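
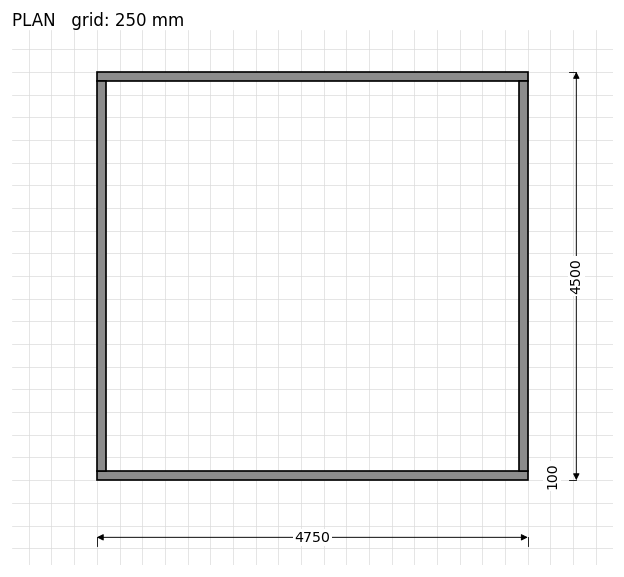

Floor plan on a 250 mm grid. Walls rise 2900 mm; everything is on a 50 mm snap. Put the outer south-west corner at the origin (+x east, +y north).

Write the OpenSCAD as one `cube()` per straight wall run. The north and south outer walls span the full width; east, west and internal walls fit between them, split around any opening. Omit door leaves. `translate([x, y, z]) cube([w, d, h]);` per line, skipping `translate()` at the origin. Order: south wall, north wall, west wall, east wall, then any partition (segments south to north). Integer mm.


cube([4750, 100, 2900]);
translate([0, 4400, 0]) cube([4750, 100, 2900]);
translate([0, 100, 0]) cube([100, 4300, 2900]);
translate([4650, 100, 0]) cube([100, 4300, 2900]);


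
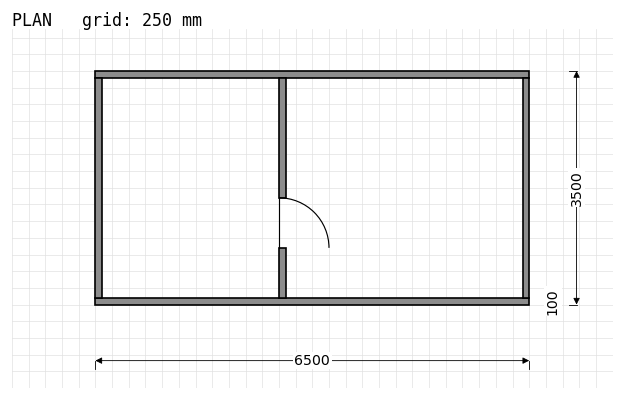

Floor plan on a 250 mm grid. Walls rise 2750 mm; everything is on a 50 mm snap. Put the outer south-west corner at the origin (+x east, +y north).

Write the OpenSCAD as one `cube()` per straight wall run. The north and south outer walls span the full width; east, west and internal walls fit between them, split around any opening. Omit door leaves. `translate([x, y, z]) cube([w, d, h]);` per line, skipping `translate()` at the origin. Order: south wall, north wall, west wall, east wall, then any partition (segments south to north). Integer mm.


cube([6500, 100, 2750]);
translate([0, 3400, 0]) cube([6500, 100, 2750]);
translate([0, 100, 0]) cube([100, 3300, 2750]);
translate([6400, 100, 0]) cube([100, 3300, 2750]);
translate([2750, 100, 0]) cube([100, 750, 2750]);
translate([2750, 1600, 0]) cube([100, 1800, 2750]);


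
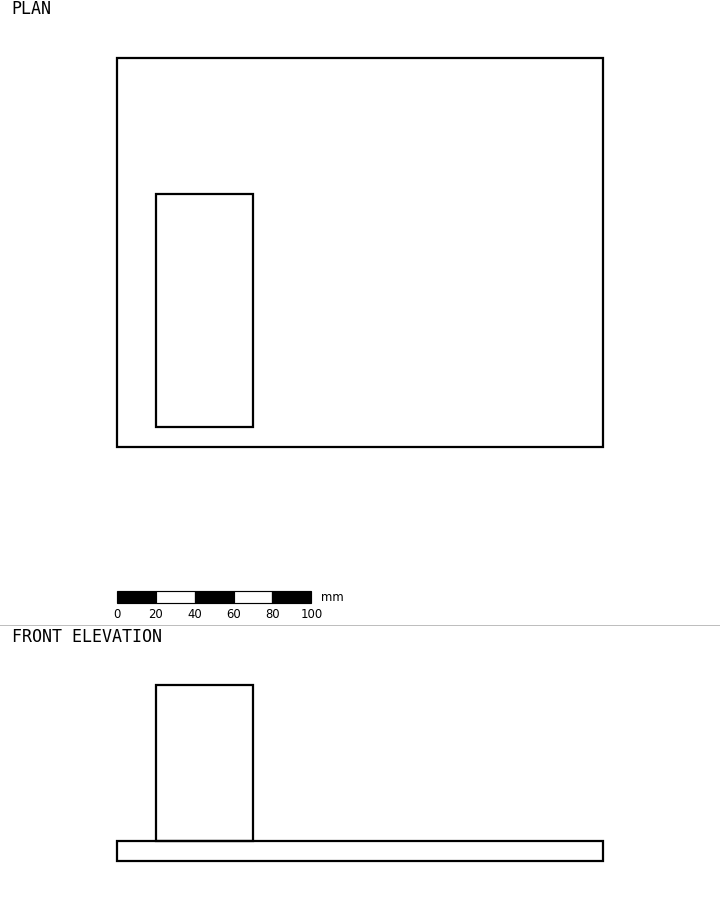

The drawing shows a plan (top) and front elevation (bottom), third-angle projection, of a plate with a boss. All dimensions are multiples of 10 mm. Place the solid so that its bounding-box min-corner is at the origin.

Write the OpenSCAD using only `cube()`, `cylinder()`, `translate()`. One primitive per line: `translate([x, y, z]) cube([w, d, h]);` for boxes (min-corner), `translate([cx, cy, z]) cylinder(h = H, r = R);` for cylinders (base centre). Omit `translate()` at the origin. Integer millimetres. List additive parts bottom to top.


cube([250, 200, 10]);
translate([20, 10, 10]) cube([50, 120, 80]);


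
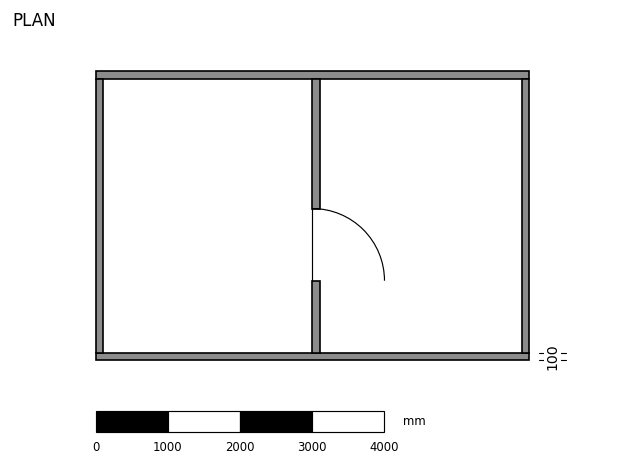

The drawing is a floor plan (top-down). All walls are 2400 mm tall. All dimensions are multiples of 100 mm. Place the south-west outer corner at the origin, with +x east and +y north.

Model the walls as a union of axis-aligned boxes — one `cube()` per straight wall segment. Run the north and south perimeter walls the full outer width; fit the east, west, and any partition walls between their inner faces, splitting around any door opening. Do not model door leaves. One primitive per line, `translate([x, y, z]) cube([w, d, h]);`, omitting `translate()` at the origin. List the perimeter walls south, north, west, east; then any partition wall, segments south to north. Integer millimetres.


cube([6000, 100, 2400]);
translate([0, 3900, 0]) cube([6000, 100, 2400]);
translate([0, 100, 0]) cube([100, 3800, 2400]);
translate([5900, 100, 0]) cube([100, 3800, 2400]);
translate([3000, 100, 0]) cube([100, 1000, 2400]);
translate([3000, 2100, 0]) cube([100, 1800, 2400]);


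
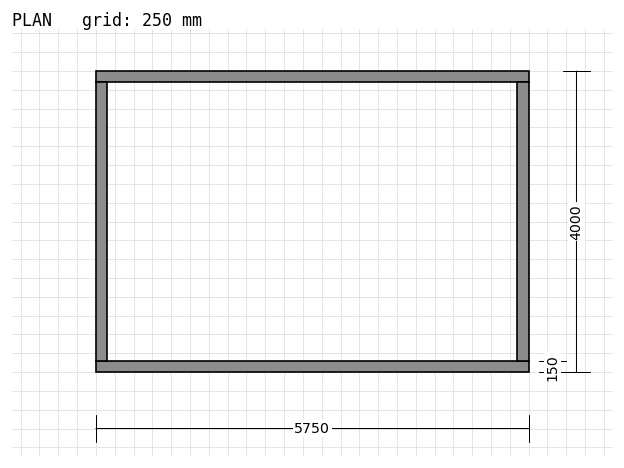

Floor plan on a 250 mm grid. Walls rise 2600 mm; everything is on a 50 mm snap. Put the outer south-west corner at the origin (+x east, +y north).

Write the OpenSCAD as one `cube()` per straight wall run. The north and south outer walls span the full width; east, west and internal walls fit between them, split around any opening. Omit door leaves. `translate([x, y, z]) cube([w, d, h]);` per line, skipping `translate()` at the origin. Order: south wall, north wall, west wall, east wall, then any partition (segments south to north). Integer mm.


cube([5750, 150, 2600]);
translate([0, 3850, 0]) cube([5750, 150, 2600]);
translate([0, 150, 0]) cube([150, 3700, 2600]);
translate([5600, 150, 0]) cube([150, 3700, 2600]);


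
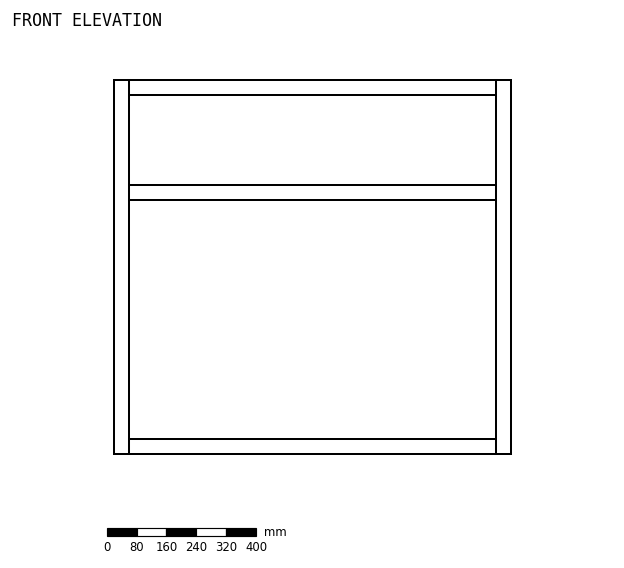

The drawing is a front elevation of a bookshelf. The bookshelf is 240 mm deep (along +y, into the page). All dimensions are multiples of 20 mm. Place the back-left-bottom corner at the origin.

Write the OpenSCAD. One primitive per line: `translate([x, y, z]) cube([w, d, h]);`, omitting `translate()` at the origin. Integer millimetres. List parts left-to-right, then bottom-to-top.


cube([40, 240, 1000]);
translate([40, 0, 0]) cube([980, 240, 40]);
translate([40, 0, 680]) cube([980, 240, 40]);
translate([40, 0, 960]) cube([980, 240, 40]);
translate([1020, 0, 0]) cube([40, 240, 1000]);


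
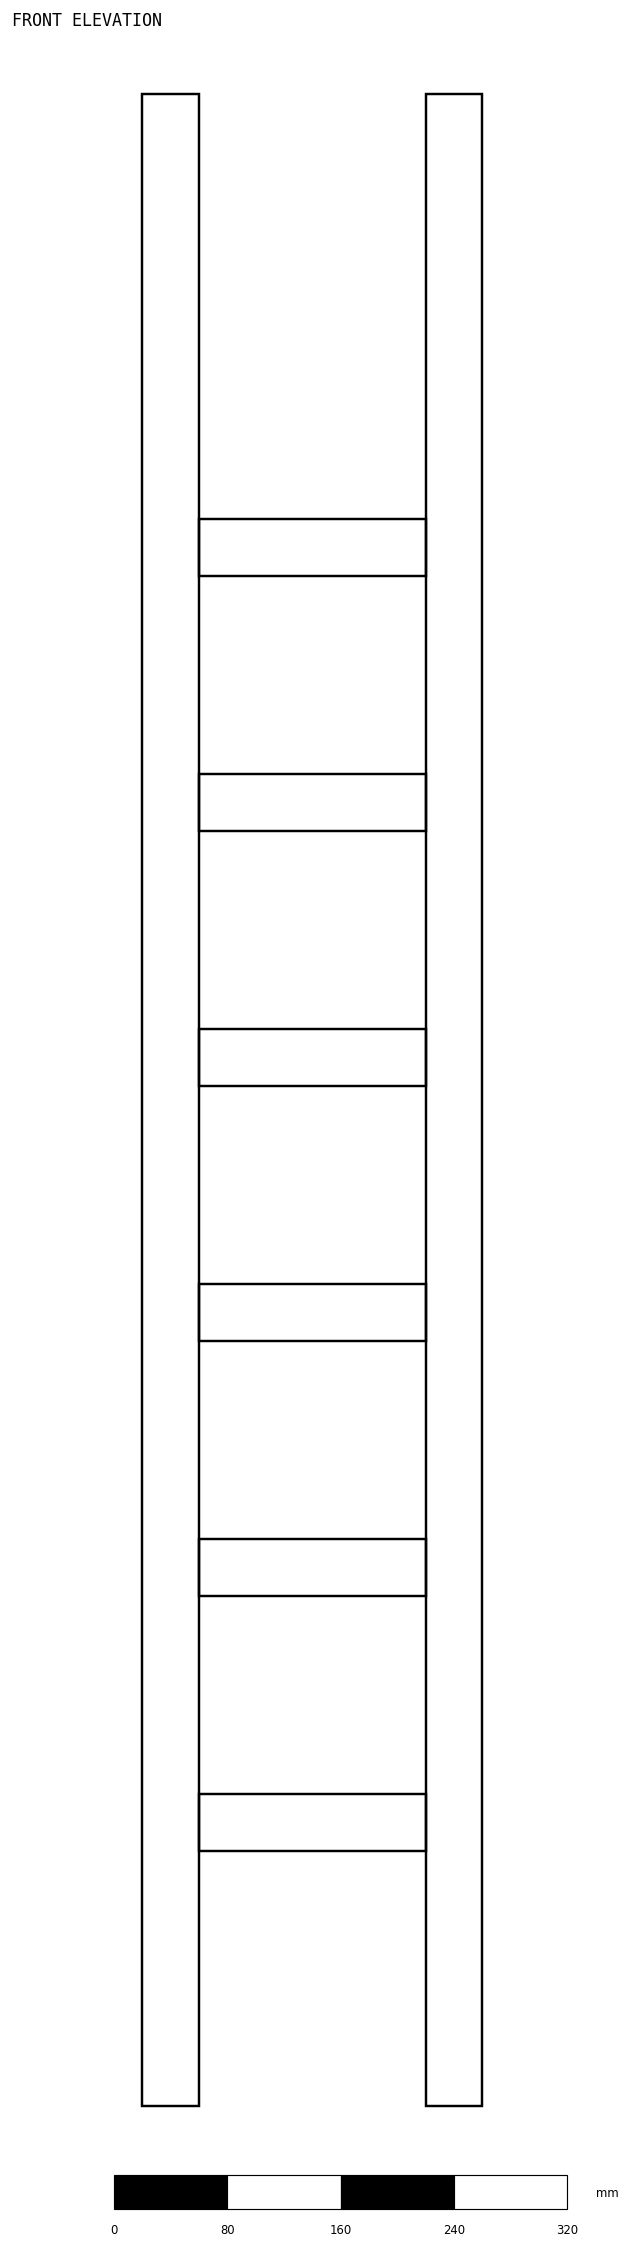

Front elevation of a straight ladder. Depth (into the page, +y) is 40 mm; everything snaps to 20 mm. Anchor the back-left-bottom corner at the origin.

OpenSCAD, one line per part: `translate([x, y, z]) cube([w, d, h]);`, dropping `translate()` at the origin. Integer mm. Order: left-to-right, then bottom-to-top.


cube([40, 40, 1420]);
translate([40, 0, 180]) cube([160, 40, 40]);
translate([40, 0, 360]) cube([160, 40, 40]);
translate([40, 0, 540]) cube([160, 40, 40]);
translate([40, 0, 720]) cube([160, 40, 40]);
translate([40, 0, 900]) cube([160, 40, 40]);
translate([40, 0, 1080]) cube([160, 40, 40]);
translate([200, 0, 0]) cube([40, 40, 1420]);


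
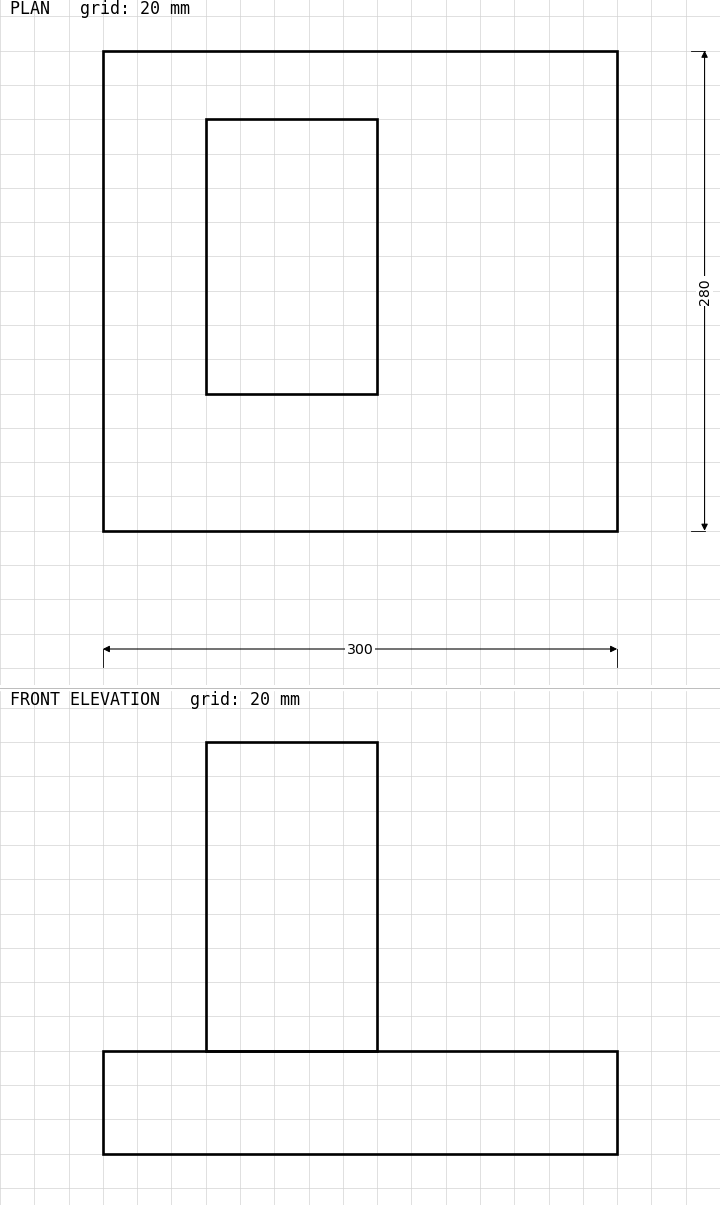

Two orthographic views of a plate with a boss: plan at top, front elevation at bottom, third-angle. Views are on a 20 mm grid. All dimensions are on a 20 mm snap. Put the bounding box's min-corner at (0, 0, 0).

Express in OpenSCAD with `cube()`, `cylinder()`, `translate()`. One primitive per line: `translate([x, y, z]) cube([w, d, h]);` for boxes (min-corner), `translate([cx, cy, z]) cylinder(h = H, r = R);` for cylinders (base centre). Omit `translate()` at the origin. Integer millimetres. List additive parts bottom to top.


cube([300, 280, 60]);
translate([60, 80, 60]) cube([100, 160, 180]);


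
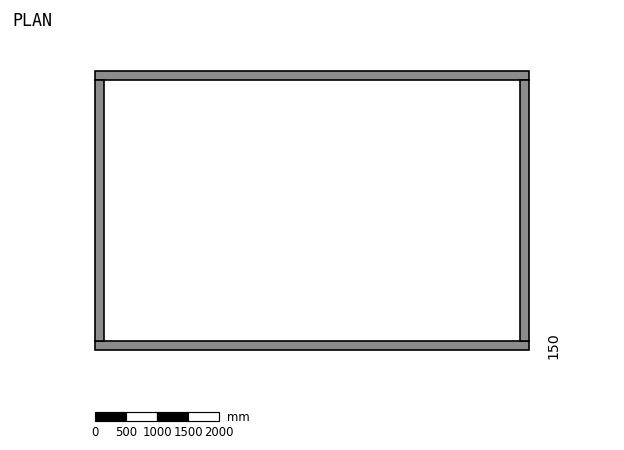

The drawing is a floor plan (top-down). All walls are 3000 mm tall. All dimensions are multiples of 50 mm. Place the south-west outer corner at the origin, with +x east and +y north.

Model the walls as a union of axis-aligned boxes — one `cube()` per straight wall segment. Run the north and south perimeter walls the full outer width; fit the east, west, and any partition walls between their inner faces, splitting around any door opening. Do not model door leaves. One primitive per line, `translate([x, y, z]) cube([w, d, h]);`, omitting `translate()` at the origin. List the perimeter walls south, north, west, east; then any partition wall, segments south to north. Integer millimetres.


cube([7000, 150, 3000]);
translate([0, 4350, 0]) cube([7000, 150, 3000]);
translate([0, 150, 0]) cube([150, 4200, 3000]);
translate([6850, 150, 0]) cube([150, 4200, 3000]);


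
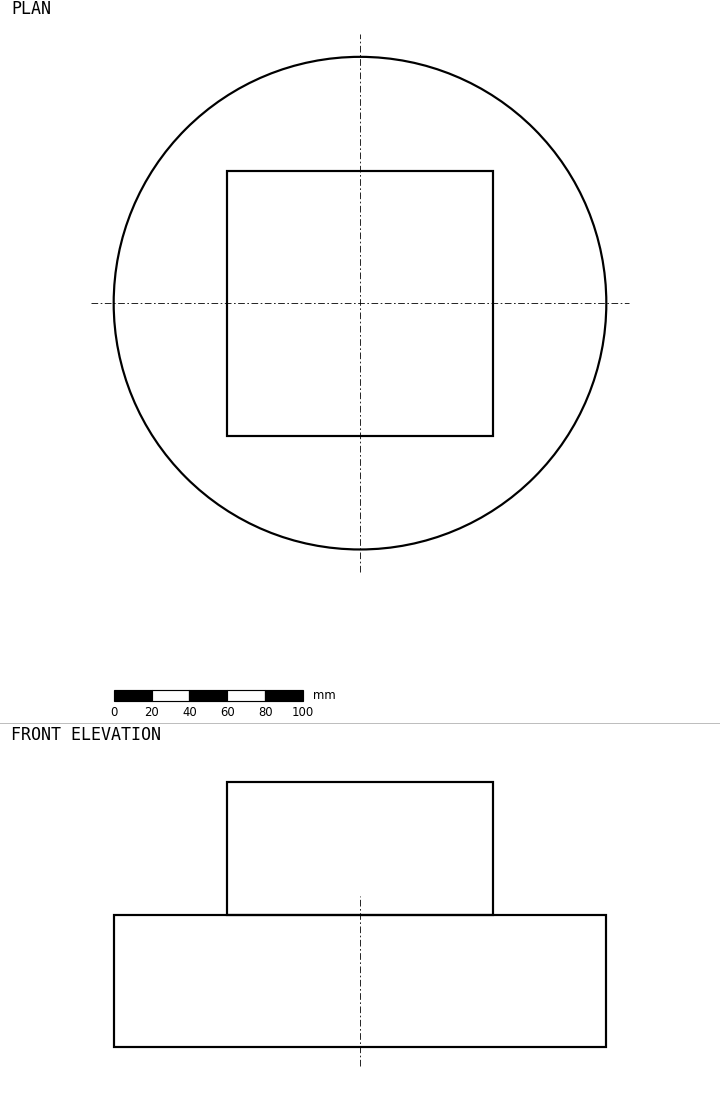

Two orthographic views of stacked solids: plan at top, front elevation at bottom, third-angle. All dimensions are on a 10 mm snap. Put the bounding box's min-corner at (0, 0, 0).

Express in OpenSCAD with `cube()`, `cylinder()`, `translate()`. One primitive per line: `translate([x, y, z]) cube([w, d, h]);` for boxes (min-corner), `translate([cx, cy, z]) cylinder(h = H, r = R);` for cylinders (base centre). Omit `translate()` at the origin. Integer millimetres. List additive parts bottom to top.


translate([130, 130, 0]) cylinder(h = 70, r = 130);
translate([60, 60, 70]) cube([140, 140, 70]);


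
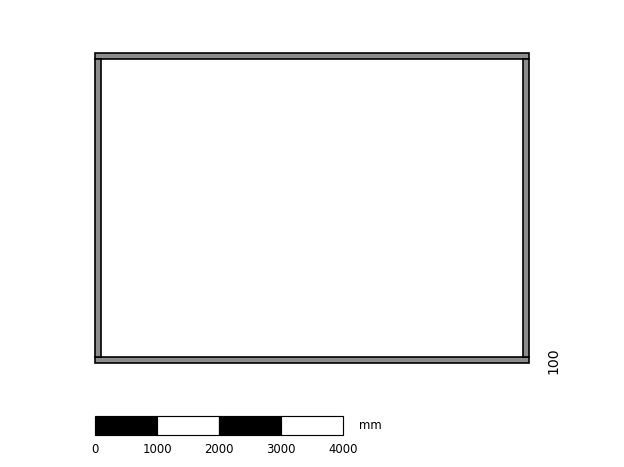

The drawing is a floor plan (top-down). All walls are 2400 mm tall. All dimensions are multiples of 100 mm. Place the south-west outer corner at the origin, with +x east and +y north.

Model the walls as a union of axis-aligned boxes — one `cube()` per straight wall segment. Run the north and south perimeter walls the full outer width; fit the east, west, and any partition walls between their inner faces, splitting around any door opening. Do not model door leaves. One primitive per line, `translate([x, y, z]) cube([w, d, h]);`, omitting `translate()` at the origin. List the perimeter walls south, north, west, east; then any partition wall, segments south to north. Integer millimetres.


cube([7000, 100, 2400]);
translate([0, 4900, 0]) cube([7000, 100, 2400]);
translate([0, 100, 0]) cube([100, 4800, 2400]);
translate([6900, 100, 0]) cube([100, 4800, 2400]);


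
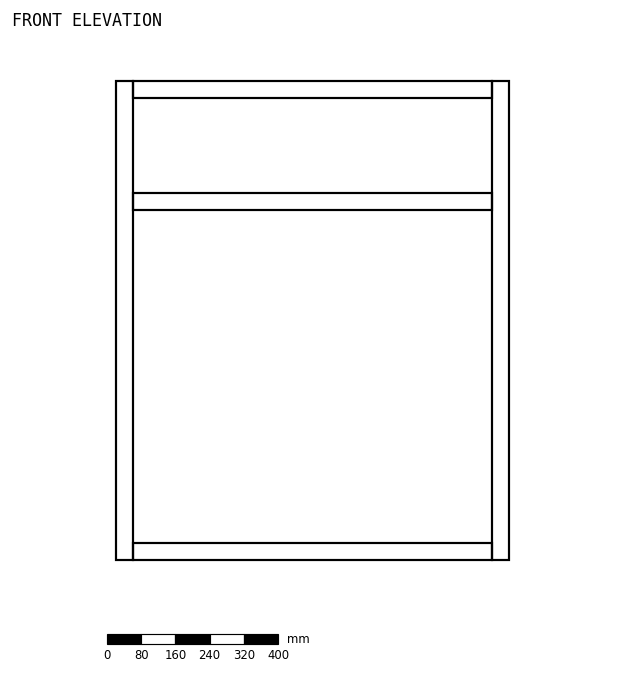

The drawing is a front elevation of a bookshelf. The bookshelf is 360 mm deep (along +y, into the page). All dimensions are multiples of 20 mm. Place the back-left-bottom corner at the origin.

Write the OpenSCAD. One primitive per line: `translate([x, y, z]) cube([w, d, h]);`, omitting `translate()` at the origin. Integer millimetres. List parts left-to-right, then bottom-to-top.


cube([40, 360, 1120]);
translate([40, 0, 0]) cube([840, 360, 40]);
translate([40, 0, 820]) cube([840, 360, 40]);
translate([40, 0, 1080]) cube([840, 360, 40]);
translate([880, 0, 0]) cube([40, 360, 1120]);


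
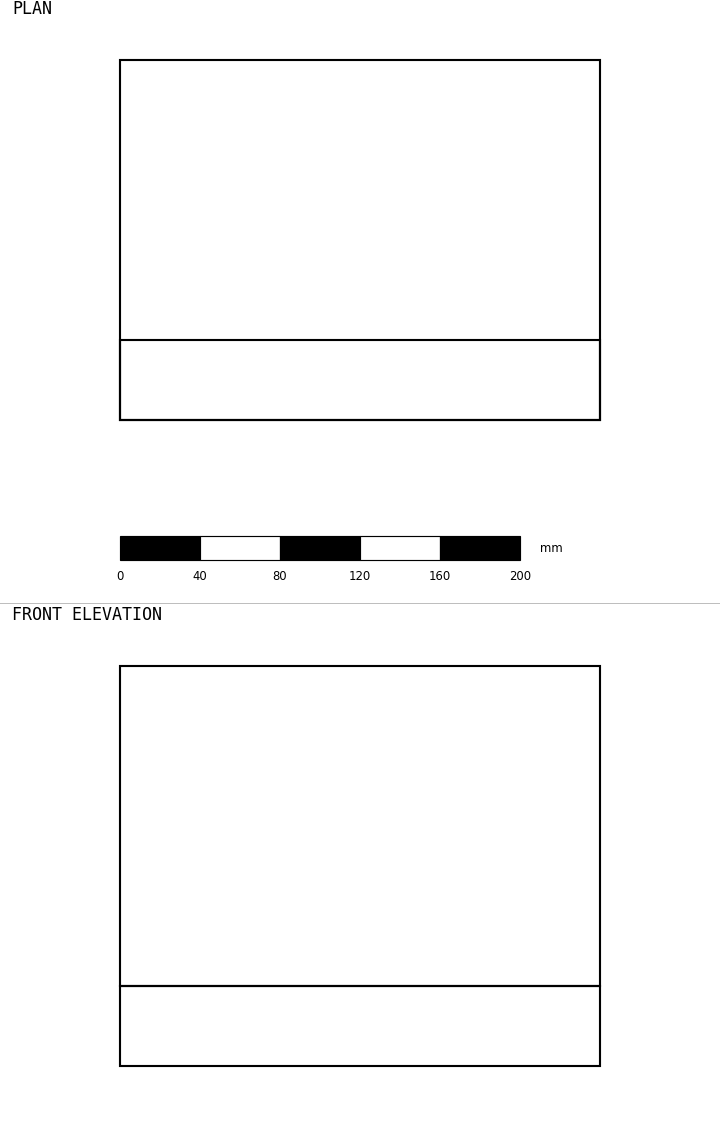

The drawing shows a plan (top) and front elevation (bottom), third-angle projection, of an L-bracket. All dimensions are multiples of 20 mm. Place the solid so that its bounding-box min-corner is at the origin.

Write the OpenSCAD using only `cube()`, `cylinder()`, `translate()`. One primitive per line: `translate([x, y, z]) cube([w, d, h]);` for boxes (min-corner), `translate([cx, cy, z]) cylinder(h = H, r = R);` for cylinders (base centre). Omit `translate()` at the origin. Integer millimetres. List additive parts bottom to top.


cube([240, 180, 40]);
translate([0, 0, 40]) cube([240, 40, 160]);


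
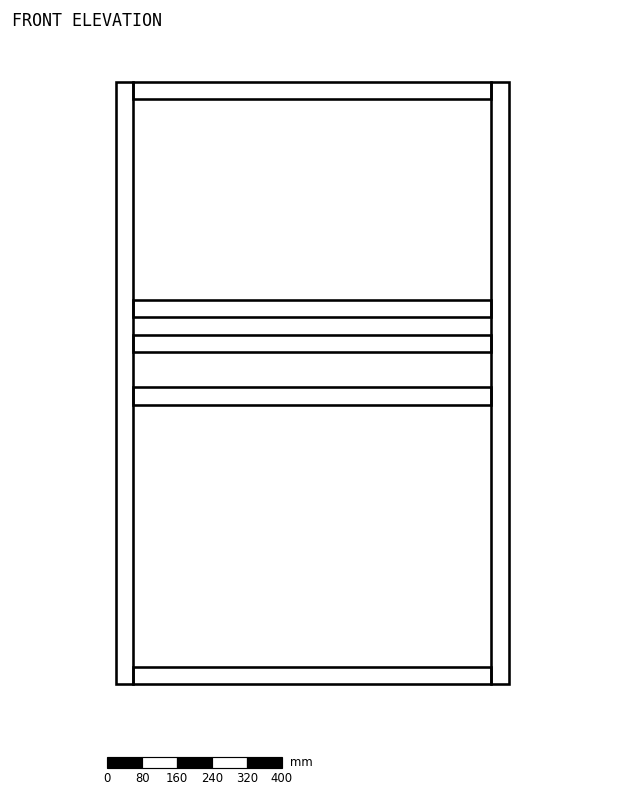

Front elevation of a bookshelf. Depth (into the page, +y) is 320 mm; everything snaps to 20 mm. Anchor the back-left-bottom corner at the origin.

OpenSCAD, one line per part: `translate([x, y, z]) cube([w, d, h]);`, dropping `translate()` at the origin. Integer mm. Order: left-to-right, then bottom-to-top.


cube([40, 320, 1380]);
translate([40, 0, 0]) cube([820, 320, 40]);
translate([40, 0, 640]) cube([820, 320, 40]);
translate([40, 0, 760]) cube([820, 320, 40]);
translate([40, 0, 840]) cube([820, 320, 40]);
translate([40, 0, 1340]) cube([820, 320, 40]);
translate([860, 0, 0]) cube([40, 320, 1380]);


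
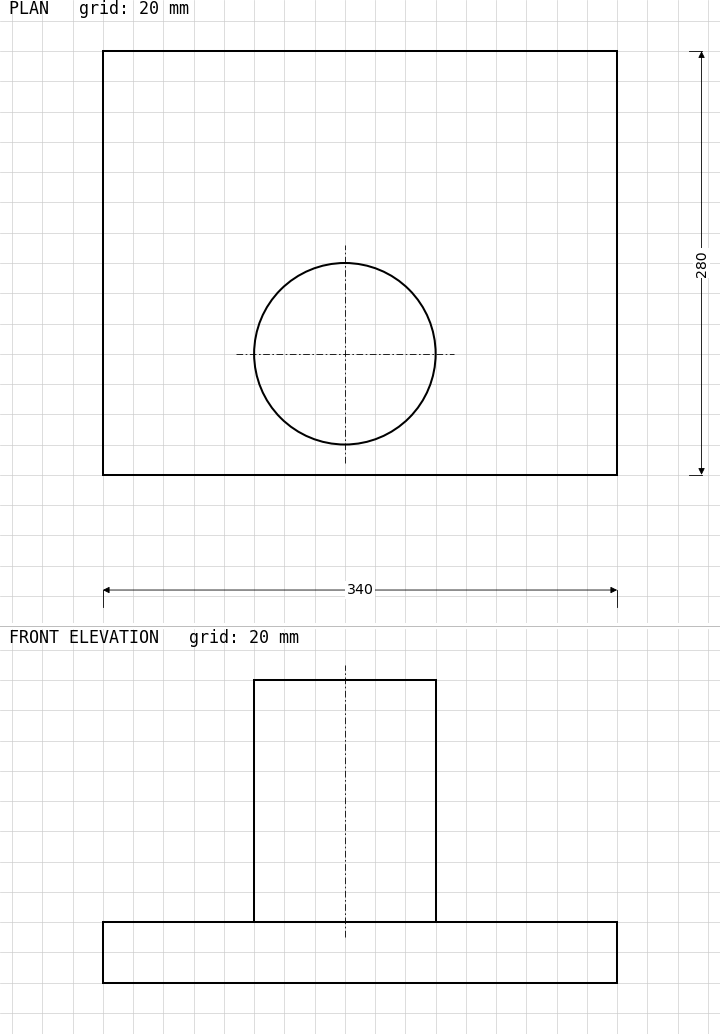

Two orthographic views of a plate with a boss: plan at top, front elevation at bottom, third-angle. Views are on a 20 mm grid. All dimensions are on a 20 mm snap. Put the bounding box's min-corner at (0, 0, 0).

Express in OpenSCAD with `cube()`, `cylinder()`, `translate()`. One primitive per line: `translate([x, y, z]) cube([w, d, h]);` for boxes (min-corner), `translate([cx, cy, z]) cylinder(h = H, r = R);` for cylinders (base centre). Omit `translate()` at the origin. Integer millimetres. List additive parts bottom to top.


cube([340, 280, 40]);
translate([160, 80, 40]) cylinder(h = 160, r = 60);


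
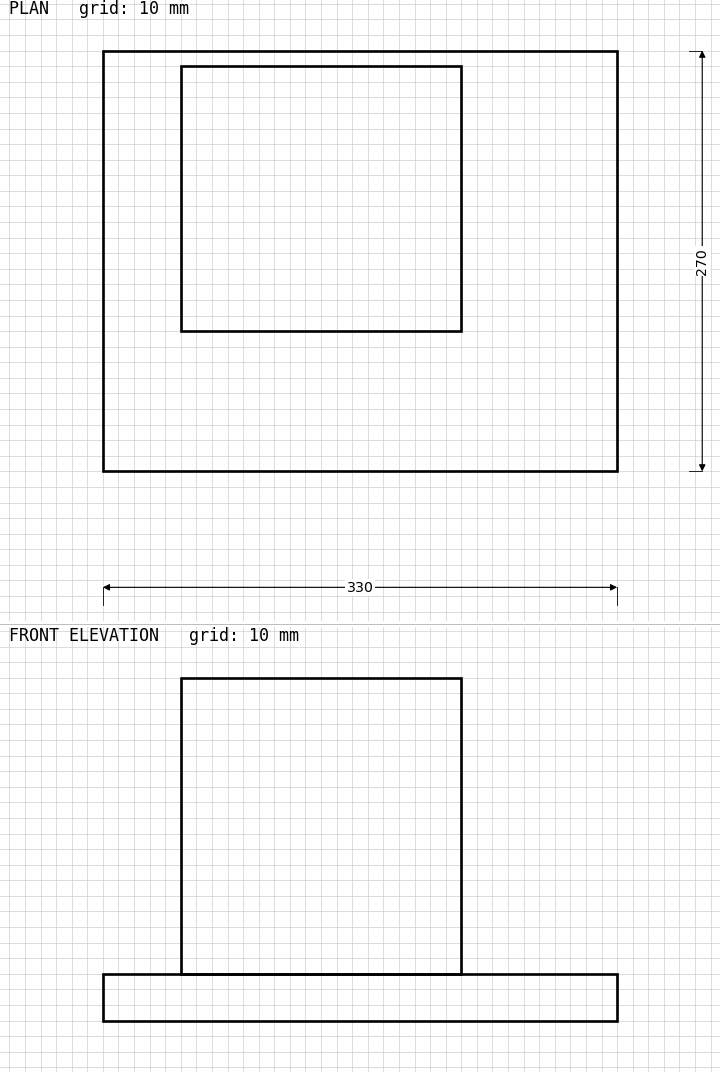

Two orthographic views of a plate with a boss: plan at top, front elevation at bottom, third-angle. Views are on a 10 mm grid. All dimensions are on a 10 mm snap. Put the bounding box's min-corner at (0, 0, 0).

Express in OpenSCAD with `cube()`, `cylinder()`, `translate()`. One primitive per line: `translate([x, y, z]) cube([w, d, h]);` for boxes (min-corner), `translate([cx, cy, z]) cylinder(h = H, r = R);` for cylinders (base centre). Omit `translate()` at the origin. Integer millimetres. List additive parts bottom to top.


cube([330, 270, 30]);
translate([50, 90, 30]) cube([180, 170, 190]);


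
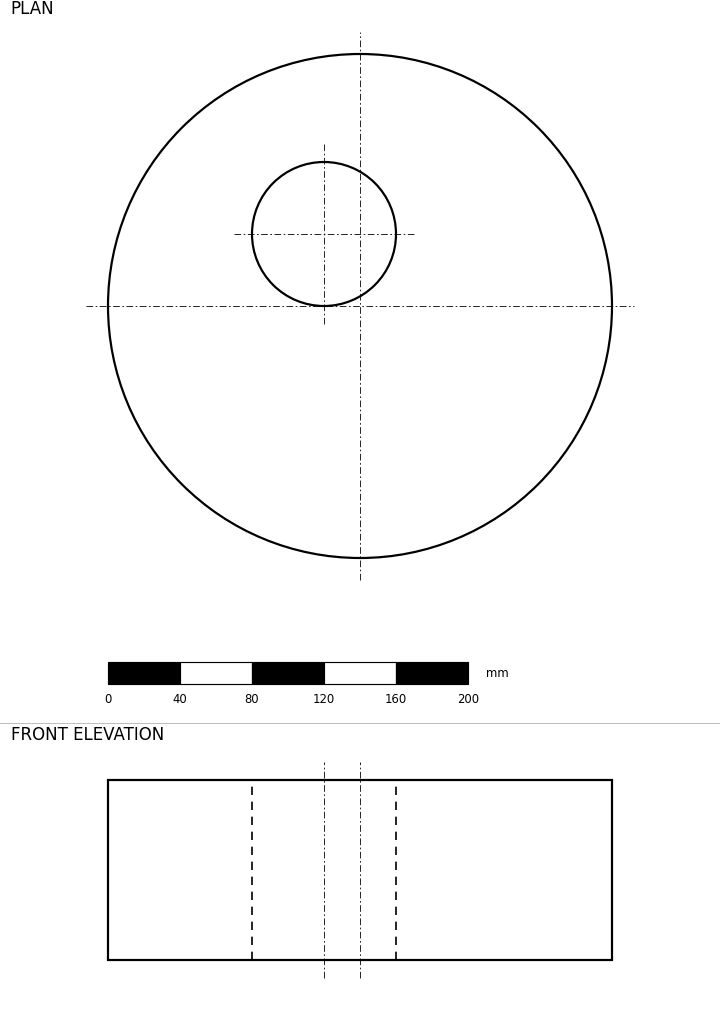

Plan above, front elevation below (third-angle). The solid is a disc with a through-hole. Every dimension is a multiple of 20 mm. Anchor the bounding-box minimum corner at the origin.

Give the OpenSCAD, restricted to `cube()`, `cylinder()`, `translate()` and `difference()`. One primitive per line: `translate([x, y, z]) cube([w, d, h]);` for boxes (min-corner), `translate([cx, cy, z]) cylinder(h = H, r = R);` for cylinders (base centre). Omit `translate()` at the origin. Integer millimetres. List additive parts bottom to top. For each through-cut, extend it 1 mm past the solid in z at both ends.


difference() {
  translate([140, 140, 0]) cylinder(h = 100, r = 140);
  translate([120, 180, -1]) cylinder(h = 102, r = 40);
}


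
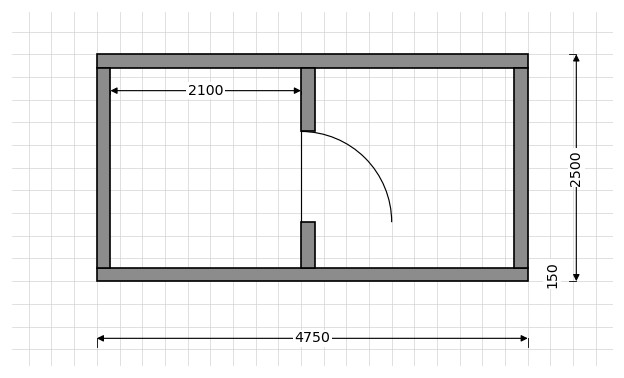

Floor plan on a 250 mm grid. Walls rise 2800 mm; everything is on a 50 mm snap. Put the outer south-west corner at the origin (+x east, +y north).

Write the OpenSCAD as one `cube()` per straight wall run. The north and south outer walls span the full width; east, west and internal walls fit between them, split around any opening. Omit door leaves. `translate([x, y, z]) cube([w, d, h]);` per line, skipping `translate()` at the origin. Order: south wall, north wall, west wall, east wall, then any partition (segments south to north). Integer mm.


cube([4750, 150, 2800]);
translate([0, 2350, 0]) cube([4750, 150, 2800]);
translate([0, 150, 0]) cube([150, 2200, 2800]);
translate([4600, 150, 0]) cube([150, 2200, 2800]);
translate([2250, 150, 0]) cube([150, 500, 2800]);
translate([2250, 1650, 0]) cube([150, 700, 2800]);


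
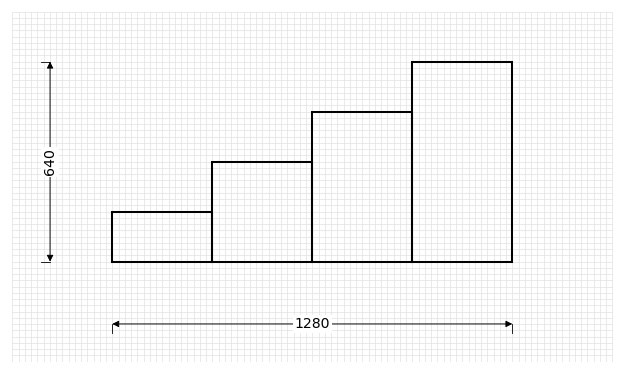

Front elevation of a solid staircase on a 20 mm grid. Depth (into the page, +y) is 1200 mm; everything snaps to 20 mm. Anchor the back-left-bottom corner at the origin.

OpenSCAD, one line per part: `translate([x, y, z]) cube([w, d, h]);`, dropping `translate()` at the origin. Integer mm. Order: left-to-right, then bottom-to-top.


cube([320, 1200, 160]);
translate([320, 0, 0]) cube([320, 1200, 320]);
translate([640, 0, 0]) cube([320, 1200, 480]);
translate([960, 0, 0]) cube([320, 1200, 640]);


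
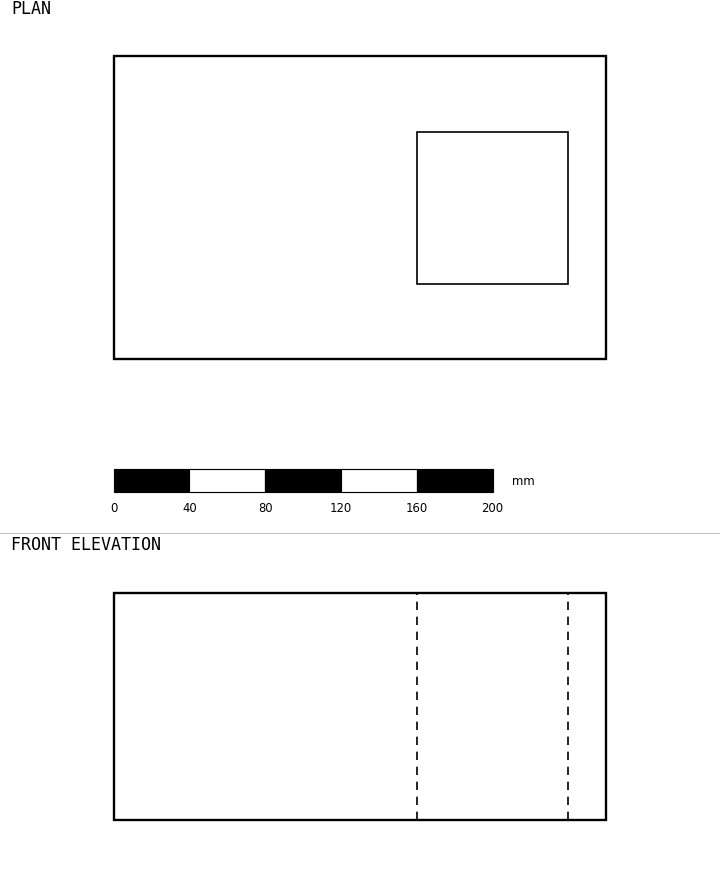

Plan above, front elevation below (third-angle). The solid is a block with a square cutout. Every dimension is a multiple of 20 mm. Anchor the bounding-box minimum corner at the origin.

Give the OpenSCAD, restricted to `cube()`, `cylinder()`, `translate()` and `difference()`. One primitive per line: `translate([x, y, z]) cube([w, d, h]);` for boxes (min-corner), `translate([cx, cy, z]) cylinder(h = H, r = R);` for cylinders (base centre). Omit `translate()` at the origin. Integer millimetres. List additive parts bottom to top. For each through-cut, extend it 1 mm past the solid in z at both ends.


difference() {
  cube([260, 160, 120]);
  translate([160, 40, -1]) cube([80, 80, 122]);
}


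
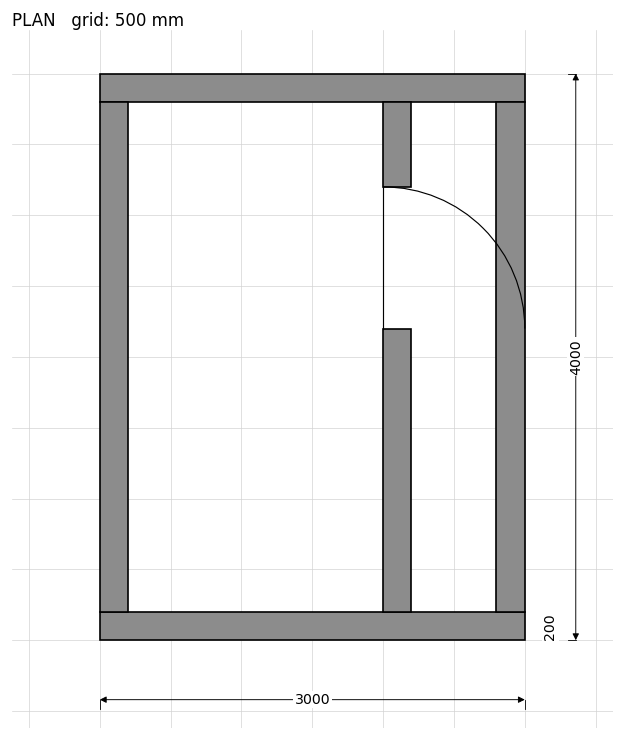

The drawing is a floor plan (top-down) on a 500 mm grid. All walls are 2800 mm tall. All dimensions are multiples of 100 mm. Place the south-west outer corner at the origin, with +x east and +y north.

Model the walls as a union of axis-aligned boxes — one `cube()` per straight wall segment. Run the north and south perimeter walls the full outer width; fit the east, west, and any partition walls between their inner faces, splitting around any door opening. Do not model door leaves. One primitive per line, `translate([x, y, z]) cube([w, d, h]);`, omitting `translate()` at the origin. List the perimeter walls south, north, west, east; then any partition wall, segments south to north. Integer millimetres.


cube([3000, 200, 2800]);
translate([0, 3800, 0]) cube([3000, 200, 2800]);
translate([0, 200, 0]) cube([200, 3600, 2800]);
translate([2800, 200, 0]) cube([200, 3600, 2800]);
translate([2000, 200, 0]) cube([200, 2000, 2800]);
translate([2000, 3200, 0]) cube([200, 600, 2800]);


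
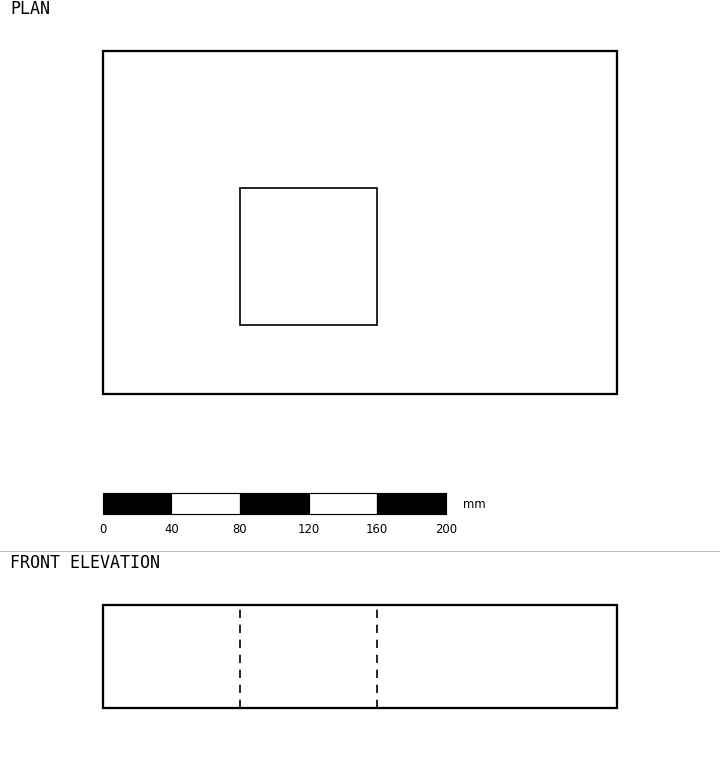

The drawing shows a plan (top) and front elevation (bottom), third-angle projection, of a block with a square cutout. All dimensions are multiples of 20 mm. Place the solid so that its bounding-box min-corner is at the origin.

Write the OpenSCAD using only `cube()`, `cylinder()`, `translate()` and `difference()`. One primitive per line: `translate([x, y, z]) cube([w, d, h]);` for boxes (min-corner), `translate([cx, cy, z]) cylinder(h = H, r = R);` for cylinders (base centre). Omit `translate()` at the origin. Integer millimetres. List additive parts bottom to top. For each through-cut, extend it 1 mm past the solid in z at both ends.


difference() {
  cube([300, 200, 60]);
  translate([80, 40, -1]) cube([80, 80, 62]);
}


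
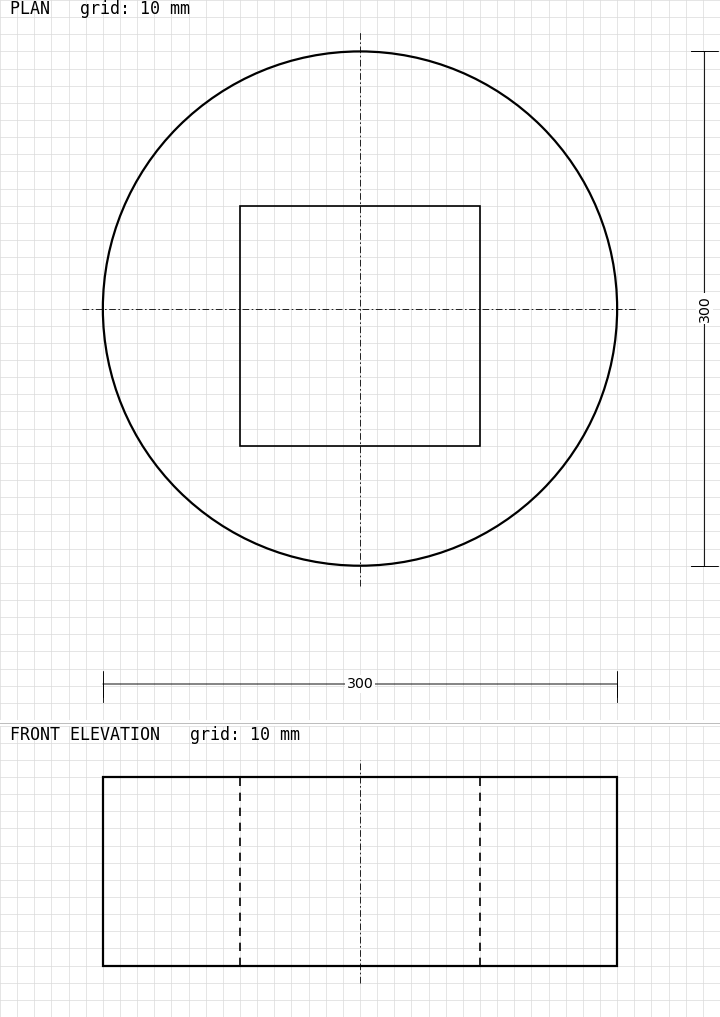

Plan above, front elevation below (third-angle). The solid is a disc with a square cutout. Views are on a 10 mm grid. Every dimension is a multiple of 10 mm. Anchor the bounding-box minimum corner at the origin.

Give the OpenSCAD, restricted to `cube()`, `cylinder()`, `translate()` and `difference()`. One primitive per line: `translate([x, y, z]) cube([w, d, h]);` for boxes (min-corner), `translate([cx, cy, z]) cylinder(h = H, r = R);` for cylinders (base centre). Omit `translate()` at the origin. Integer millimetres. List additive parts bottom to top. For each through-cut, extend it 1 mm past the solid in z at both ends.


difference() {
  translate([150, 150, 0]) cylinder(h = 110, r = 150);
  translate([80, 70, -1]) cube([140, 140, 112]);
}


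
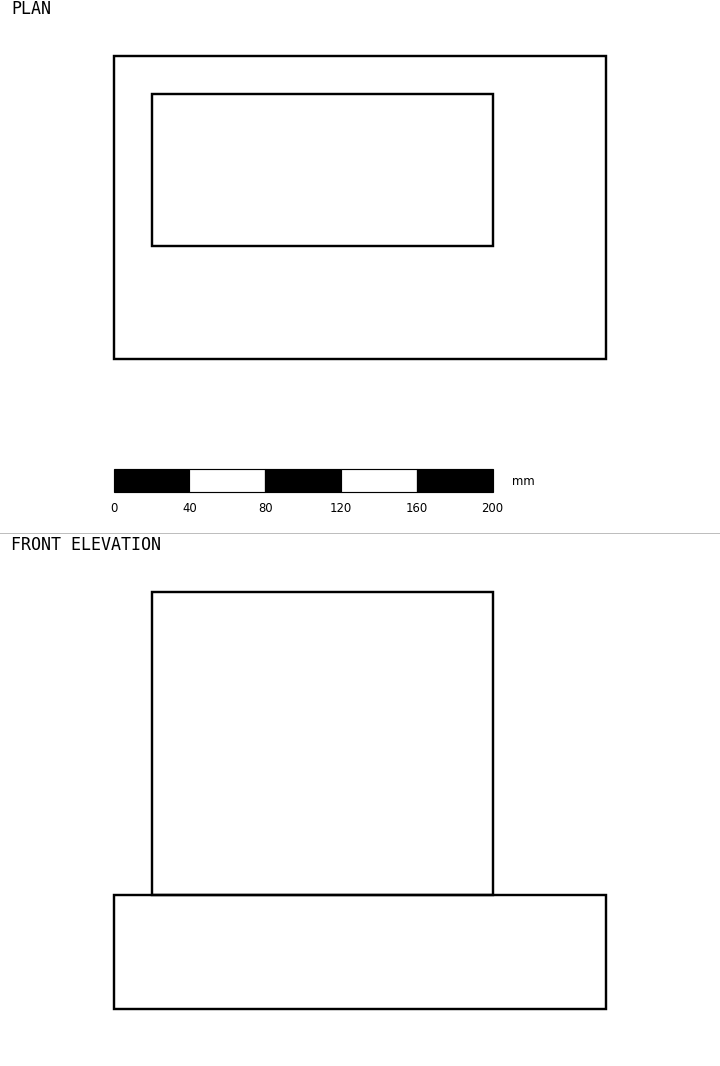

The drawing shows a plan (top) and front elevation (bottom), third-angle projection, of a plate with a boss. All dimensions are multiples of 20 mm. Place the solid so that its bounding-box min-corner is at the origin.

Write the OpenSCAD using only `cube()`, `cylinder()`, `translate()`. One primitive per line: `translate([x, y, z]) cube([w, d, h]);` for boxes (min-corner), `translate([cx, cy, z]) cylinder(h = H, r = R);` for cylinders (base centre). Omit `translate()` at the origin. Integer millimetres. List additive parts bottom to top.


cube([260, 160, 60]);
translate([20, 60, 60]) cube([180, 80, 160]);


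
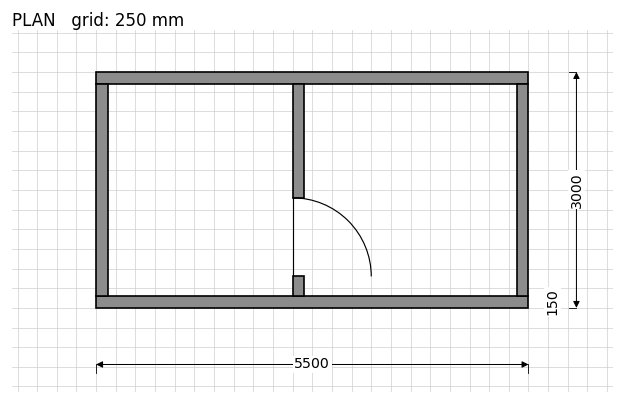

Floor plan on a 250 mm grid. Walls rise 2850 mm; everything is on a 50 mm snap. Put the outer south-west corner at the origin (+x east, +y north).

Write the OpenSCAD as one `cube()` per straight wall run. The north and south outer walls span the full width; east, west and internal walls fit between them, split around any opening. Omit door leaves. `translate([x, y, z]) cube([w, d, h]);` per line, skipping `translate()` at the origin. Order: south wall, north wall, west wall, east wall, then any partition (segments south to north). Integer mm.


cube([5500, 150, 2850]);
translate([0, 2850, 0]) cube([5500, 150, 2850]);
translate([0, 150, 0]) cube([150, 2700, 2850]);
translate([5350, 150, 0]) cube([150, 2700, 2850]);
translate([2500, 150, 0]) cube([150, 250, 2850]);
translate([2500, 1400, 0]) cube([150, 1450, 2850]);


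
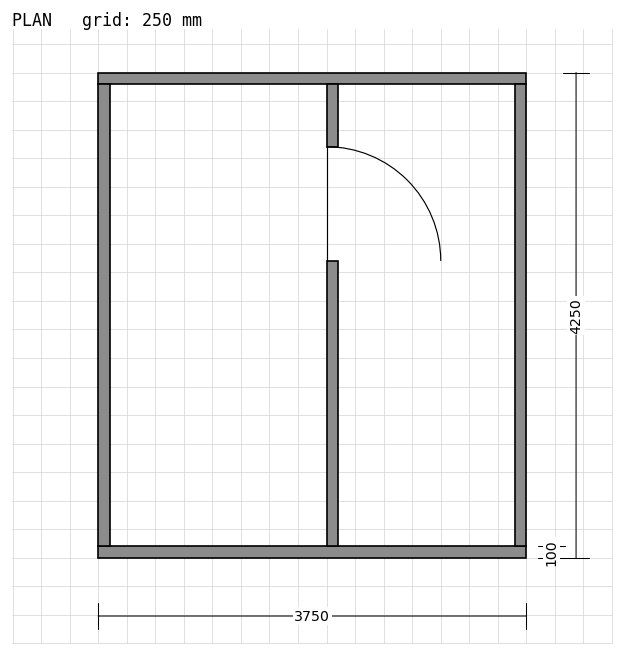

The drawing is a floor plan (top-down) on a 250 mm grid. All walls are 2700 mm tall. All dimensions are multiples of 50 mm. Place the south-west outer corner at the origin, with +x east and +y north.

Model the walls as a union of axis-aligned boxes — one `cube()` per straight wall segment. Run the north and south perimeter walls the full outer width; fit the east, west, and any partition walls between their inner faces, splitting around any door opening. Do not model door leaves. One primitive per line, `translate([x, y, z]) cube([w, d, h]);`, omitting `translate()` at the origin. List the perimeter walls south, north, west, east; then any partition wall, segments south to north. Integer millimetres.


cube([3750, 100, 2700]);
translate([0, 4150, 0]) cube([3750, 100, 2700]);
translate([0, 100, 0]) cube([100, 4050, 2700]);
translate([3650, 100, 0]) cube([100, 4050, 2700]);
translate([2000, 100, 0]) cube([100, 2500, 2700]);
translate([2000, 3600, 0]) cube([100, 550, 2700]);


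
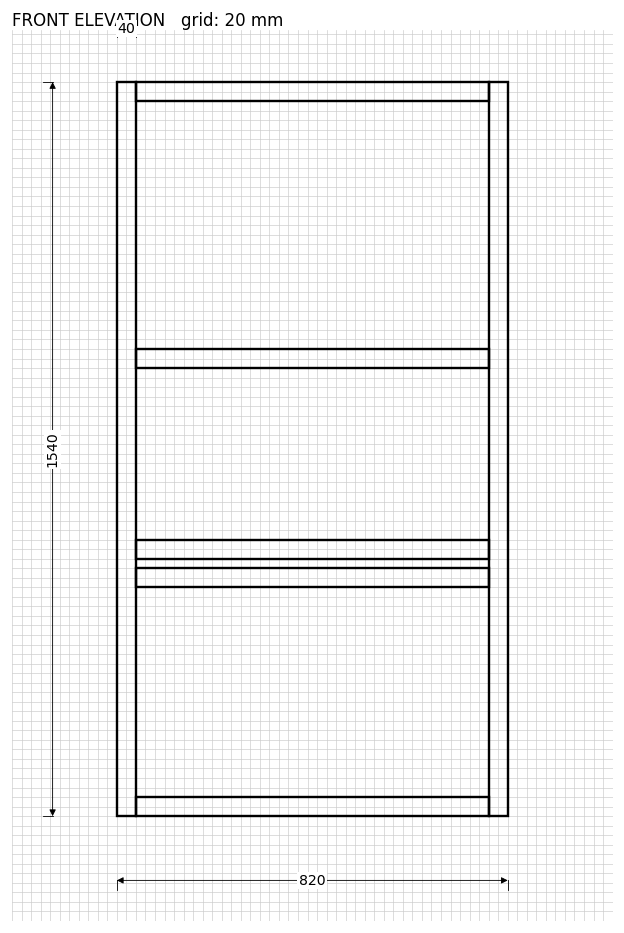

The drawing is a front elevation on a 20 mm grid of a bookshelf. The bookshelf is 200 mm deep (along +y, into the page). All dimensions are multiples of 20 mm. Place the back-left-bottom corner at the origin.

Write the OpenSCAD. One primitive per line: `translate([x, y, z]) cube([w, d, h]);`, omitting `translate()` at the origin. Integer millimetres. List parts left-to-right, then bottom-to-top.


cube([40, 200, 1540]);
translate([40, 0, 0]) cube([740, 200, 40]);
translate([40, 0, 480]) cube([740, 200, 40]);
translate([40, 0, 540]) cube([740, 200, 40]);
translate([40, 0, 940]) cube([740, 200, 40]);
translate([40, 0, 1500]) cube([740, 200, 40]);
translate([780, 0, 0]) cube([40, 200, 1540]);


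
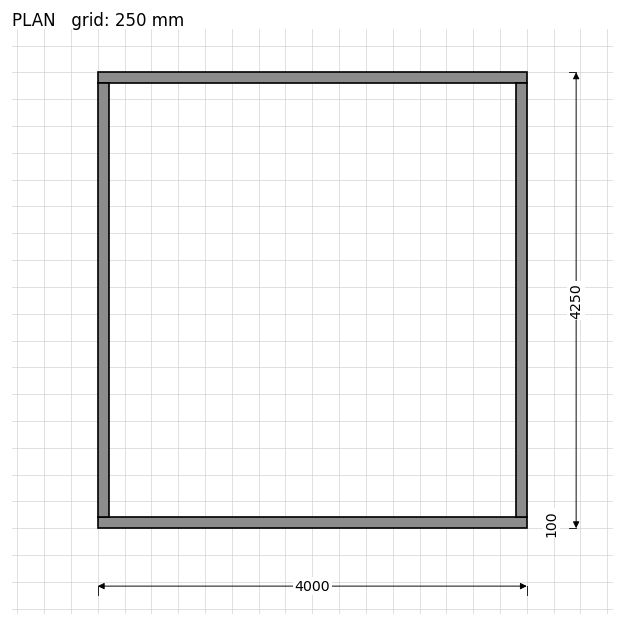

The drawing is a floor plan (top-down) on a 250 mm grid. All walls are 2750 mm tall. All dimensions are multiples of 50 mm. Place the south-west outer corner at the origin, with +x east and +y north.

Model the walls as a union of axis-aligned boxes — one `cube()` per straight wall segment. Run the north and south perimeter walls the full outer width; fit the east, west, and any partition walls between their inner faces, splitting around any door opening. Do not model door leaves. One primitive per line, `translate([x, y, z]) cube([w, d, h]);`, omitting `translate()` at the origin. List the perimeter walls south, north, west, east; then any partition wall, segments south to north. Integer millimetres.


cube([4000, 100, 2750]);
translate([0, 4150, 0]) cube([4000, 100, 2750]);
translate([0, 100, 0]) cube([100, 4050, 2750]);
translate([3900, 100, 0]) cube([100, 4050, 2750]);


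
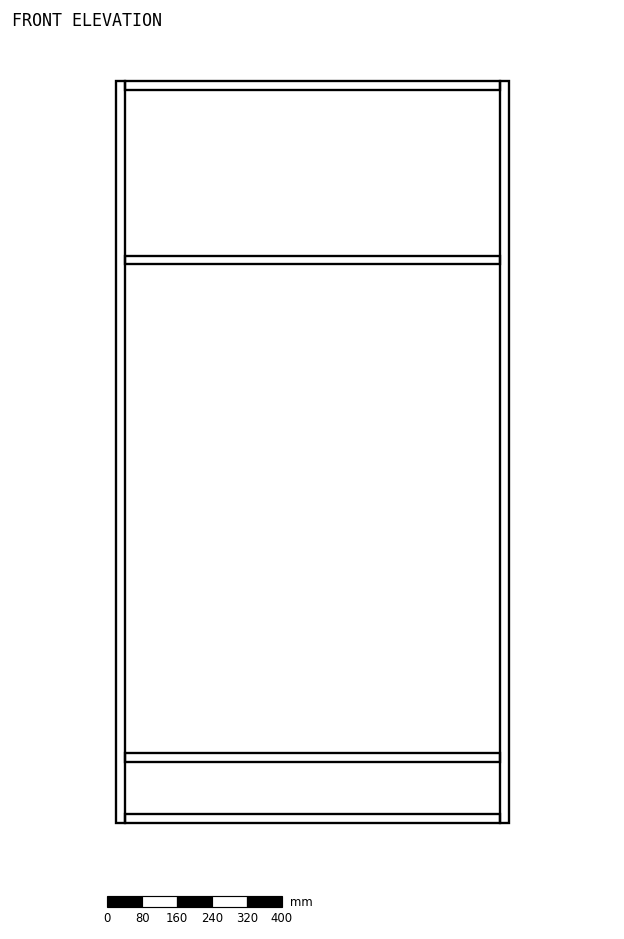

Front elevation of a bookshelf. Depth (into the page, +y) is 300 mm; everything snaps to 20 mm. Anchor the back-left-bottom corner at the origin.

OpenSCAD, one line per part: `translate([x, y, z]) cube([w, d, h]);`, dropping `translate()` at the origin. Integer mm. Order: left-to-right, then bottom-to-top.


cube([20, 300, 1700]);
translate([20, 0, 0]) cube([860, 300, 20]);
translate([20, 0, 140]) cube([860, 300, 20]);
translate([20, 0, 1280]) cube([860, 300, 20]);
translate([20, 0, 1680]) cube([860, 300, 20]);
translate([880, 0, 0]) cube([20, 300, 1700]);


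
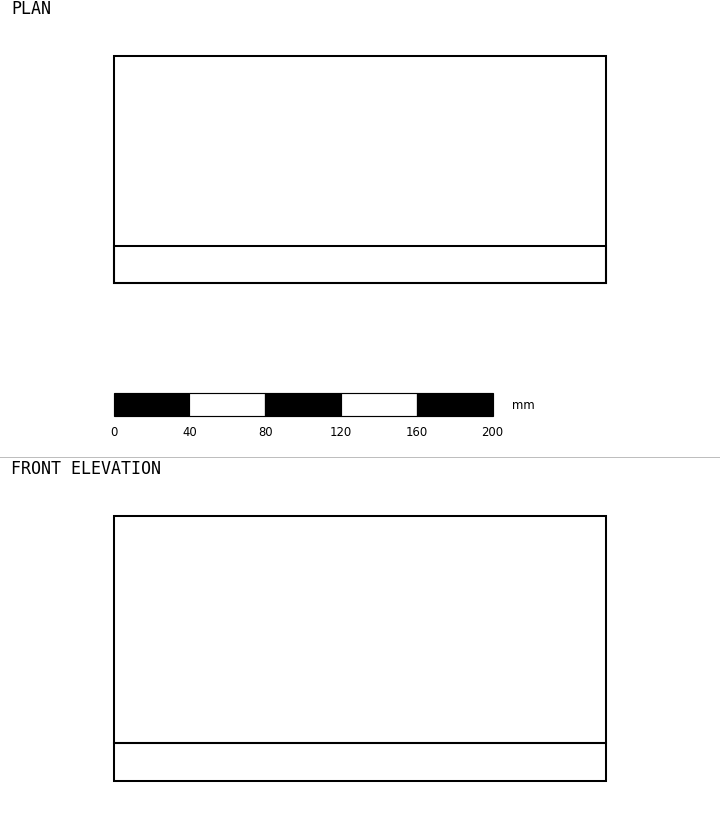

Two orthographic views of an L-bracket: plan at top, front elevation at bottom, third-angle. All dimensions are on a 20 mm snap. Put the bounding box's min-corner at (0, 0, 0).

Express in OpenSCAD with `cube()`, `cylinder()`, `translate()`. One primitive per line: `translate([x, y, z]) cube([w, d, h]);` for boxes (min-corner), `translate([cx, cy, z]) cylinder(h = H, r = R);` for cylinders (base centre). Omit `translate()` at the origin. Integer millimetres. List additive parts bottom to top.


cube([260, 120, 20]);
translate([0, 0, 20]) cube([260, 20, 120]);


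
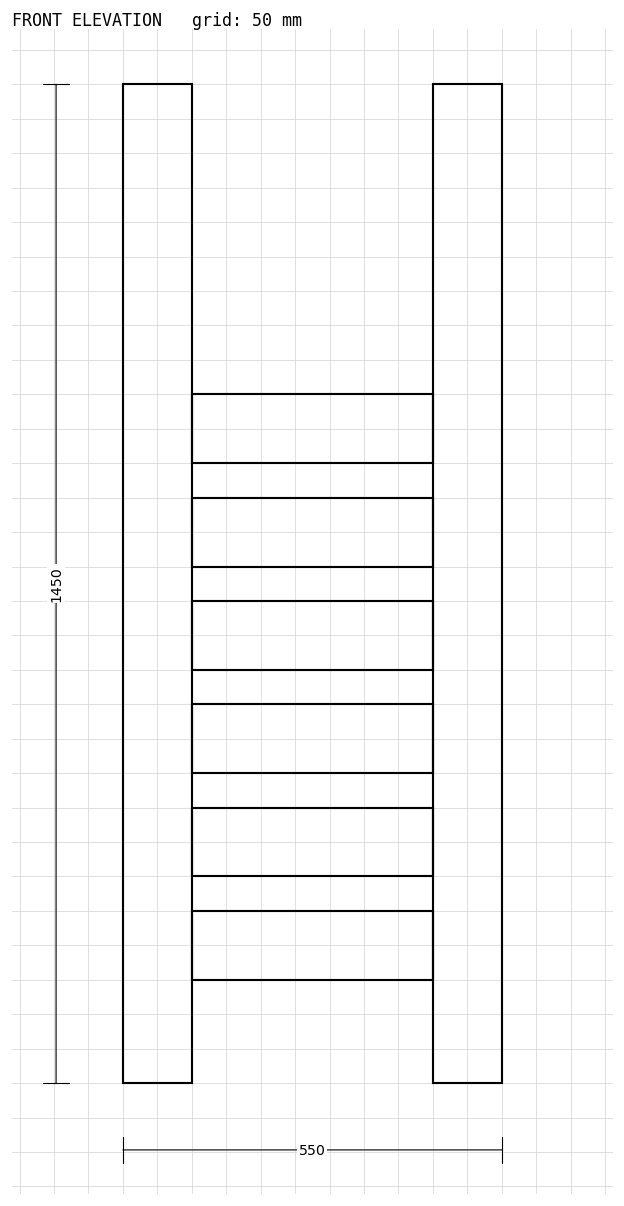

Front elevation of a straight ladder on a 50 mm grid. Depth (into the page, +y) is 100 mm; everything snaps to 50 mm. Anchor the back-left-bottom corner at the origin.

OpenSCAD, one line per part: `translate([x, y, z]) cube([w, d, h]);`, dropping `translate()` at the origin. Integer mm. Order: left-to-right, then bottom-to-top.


cube([100, 100, 1450]);
translate([100, 0, 150]) cube([350, 100, 100]);
translate([100, 0, 300]) cube([350, 100, 100]);
translate([100, 0, 450]) cube([350, 100, 100]);
translate([100, 0, 600]) cube([350, 100, 100]);
translate([100, 0, 750]) cube([350, 100, 100]);
translate([100, 0, 900]) cube([350, 100, 100]);
translate([450, 0, 0]) cube([100, 100, 1450]);


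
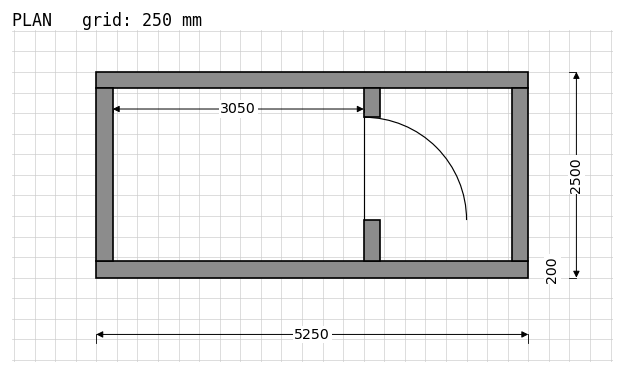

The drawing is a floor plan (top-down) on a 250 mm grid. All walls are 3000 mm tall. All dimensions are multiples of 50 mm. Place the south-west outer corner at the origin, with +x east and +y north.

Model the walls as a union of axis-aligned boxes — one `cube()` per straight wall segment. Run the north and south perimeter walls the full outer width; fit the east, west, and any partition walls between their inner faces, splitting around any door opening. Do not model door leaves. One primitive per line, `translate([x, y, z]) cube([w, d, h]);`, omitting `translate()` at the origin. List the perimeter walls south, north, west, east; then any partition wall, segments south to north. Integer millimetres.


cube([5250, 200, 3000]);
translate([0, 2300, 0]) cube([5250, 200, 3000]);
translate([0, 200, 0]) cube([200, 2100, 3000]);
translate([5050, 200, 0]) cube([200, 2100, 3000]);
translate([3250, 200, 0]) cube([200, 500, 3000]);
translate([3250, 1950, 0]) cube([200, 350, 3000]);


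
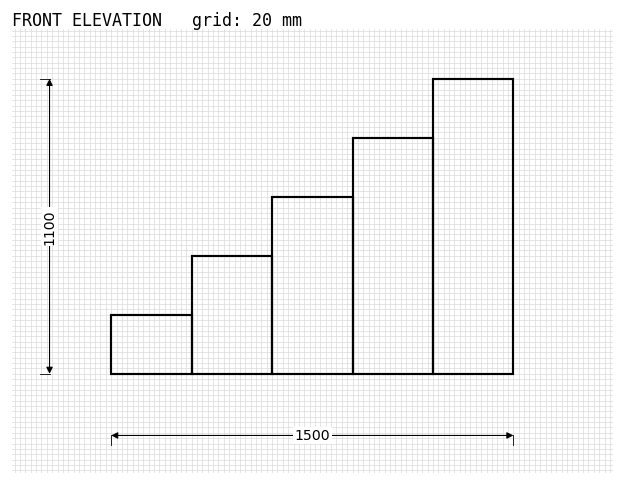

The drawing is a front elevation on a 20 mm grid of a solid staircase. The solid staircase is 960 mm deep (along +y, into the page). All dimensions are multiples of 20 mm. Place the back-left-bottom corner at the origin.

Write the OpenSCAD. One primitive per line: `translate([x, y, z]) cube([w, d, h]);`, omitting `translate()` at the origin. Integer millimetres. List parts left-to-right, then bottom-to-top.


cube([300, 960, 220]);
translate([300, 0, 0]) cube([300, 960, 440]);
translate([600, 0, 0]) cube([300, 960, 660]);
translate([900, 0, 0]) cube([300, 960, 880]);
translate([1200, 0, 0]) cube([300, 960, 1100]);


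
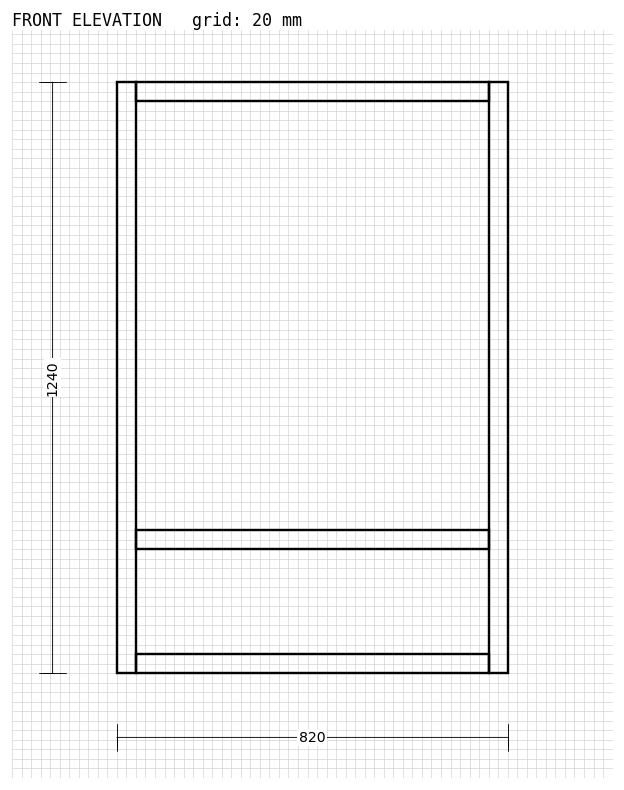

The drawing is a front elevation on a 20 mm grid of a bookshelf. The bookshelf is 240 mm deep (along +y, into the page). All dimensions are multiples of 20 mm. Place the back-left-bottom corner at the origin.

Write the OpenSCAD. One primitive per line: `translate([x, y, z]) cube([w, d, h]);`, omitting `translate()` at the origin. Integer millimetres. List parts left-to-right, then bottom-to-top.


cube([40, 240, 1240]);
translate([40, 0, 0]) cube([740, 240, 40]);
translate([40, 0, 260]) cube([740, 240, 40]);
translate([40, 0, 1200]) cube([740, 240, 40]);
translate([780, 0, 0]) cube([40, 240, 1240]);


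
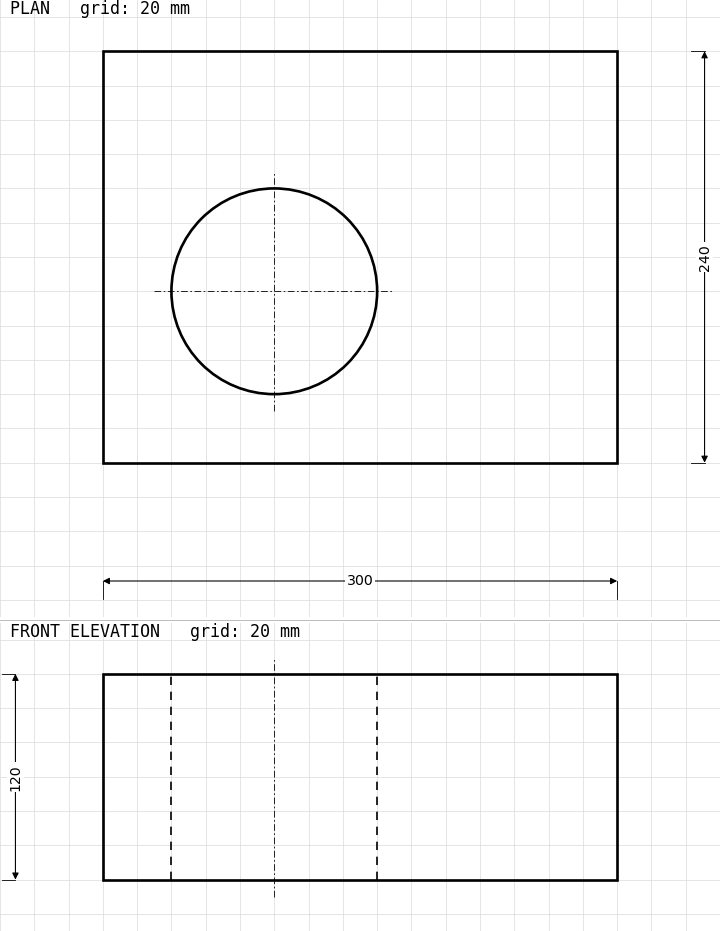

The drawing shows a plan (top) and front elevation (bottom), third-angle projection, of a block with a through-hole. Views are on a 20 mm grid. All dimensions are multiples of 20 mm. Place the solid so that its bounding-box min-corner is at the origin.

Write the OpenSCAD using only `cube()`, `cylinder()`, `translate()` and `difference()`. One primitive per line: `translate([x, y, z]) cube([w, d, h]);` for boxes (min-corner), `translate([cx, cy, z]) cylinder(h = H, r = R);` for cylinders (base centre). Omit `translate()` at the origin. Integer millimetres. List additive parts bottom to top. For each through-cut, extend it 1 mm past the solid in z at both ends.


difference() {
  cube([300, 240, 120]);
  translate([100, 100, -1]) cylinder(h = 122, r = 60);
}


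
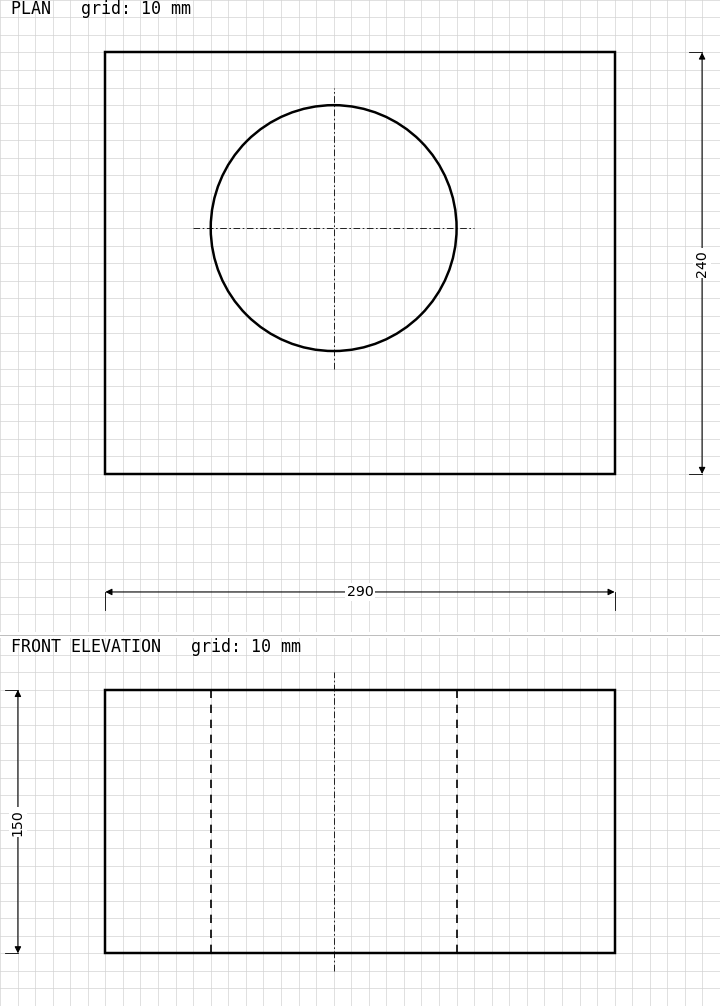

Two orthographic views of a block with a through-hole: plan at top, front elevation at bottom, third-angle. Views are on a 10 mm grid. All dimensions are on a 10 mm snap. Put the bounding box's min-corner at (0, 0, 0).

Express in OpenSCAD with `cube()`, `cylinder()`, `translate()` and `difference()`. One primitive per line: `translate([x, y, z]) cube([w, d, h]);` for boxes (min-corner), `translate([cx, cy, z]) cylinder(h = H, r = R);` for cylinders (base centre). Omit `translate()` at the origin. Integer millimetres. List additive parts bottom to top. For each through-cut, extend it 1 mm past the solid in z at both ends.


difference() {
  cube([290, 240, 150]);
  translate([130, 140, -1]) cylinder(h = 152, r = 70);
}


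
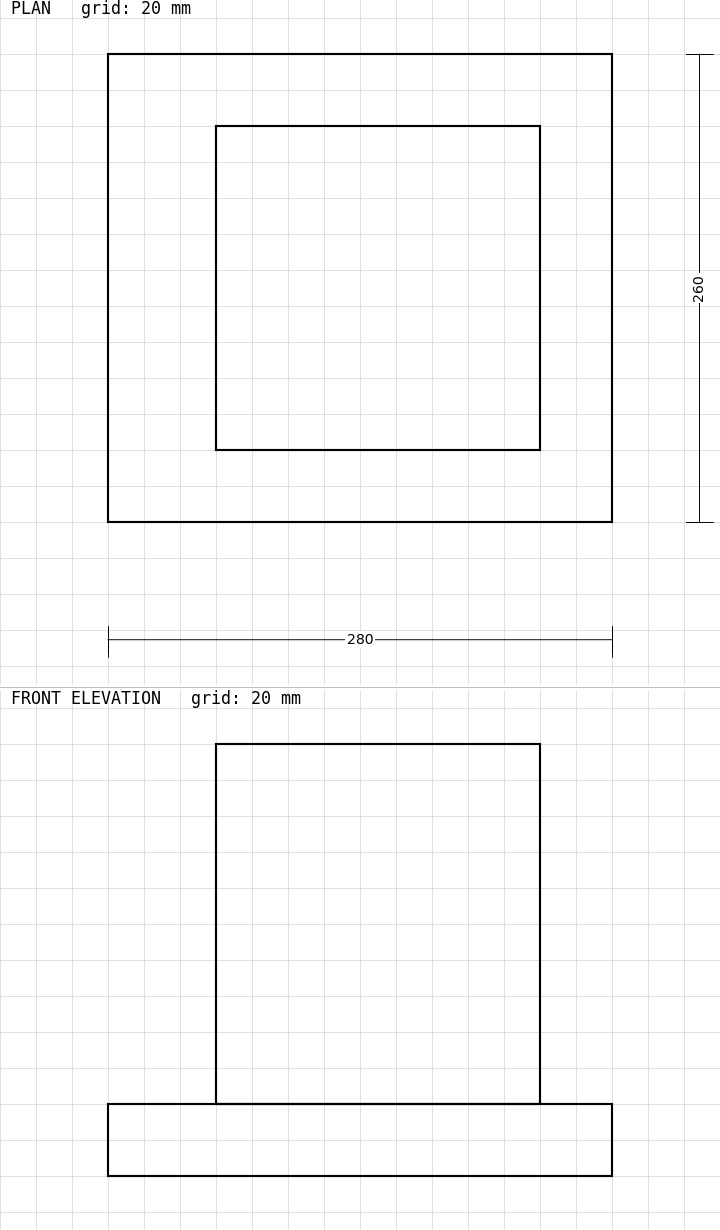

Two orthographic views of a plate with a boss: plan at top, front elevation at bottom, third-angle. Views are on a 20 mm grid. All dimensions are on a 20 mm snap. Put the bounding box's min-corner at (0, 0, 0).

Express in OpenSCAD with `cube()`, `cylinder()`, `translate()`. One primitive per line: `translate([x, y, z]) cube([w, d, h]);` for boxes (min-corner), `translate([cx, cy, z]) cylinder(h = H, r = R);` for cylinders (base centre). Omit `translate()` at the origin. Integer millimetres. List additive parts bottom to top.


cube([280, 260, 40]);
translate([60, 40, 40]) cube([180, 180, 200]);


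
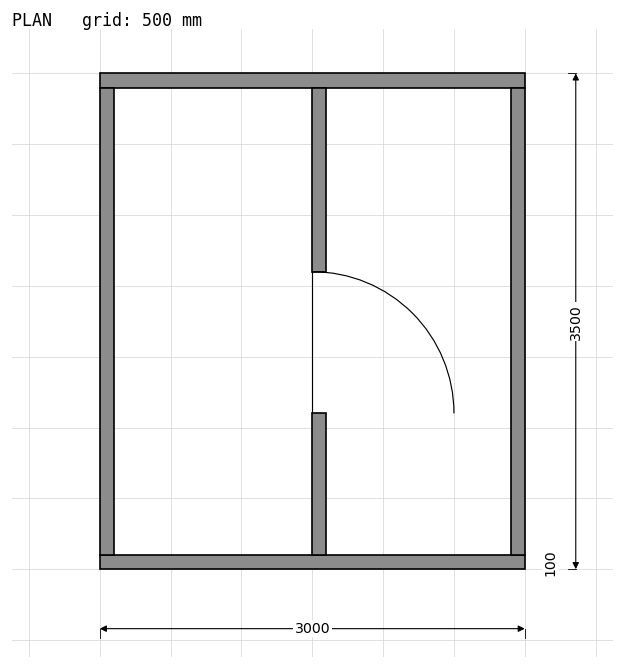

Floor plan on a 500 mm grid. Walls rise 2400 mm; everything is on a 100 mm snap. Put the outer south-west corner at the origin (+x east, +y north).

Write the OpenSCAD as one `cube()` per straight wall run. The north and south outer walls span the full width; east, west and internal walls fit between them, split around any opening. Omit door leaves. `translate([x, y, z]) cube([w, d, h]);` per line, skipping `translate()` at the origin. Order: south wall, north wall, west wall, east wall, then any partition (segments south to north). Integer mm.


cube([3000, 100, 2400]);
translate([0, 3400, 0]) cube([3000, 100, 2400]);
translate([0, 100, 0]) cube([100, 3300, 2400]);
translate([2900, 100, 0]) cube([100, 3300, 2400]);
translate([1500, 100, 0]) cube([100, 1000, 2400]);
translate([1500, 2100, 0]) cube([100, 1300, 2400]);


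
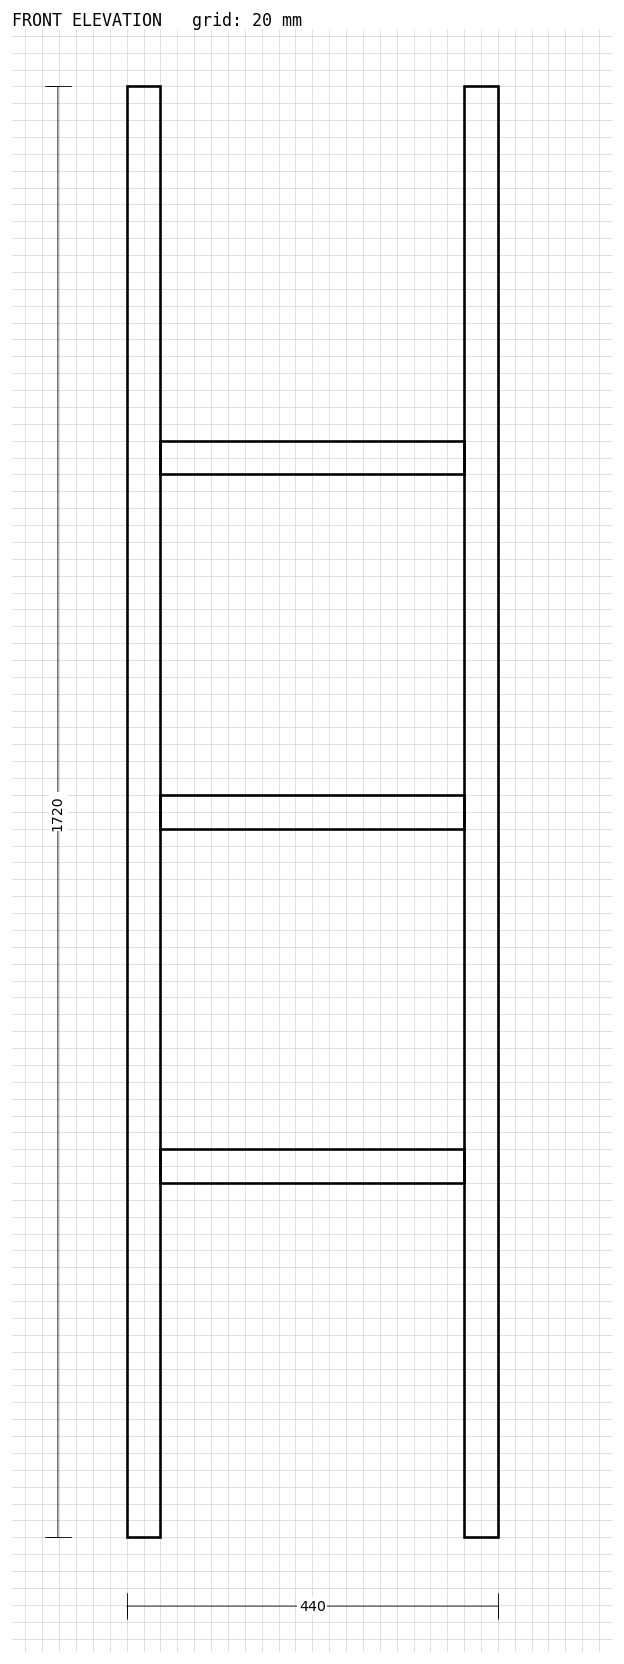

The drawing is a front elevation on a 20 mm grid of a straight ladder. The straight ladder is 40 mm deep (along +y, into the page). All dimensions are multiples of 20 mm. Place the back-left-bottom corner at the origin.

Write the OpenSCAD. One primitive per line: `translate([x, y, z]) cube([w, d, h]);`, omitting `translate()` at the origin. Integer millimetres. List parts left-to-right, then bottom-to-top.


cube([40, 40, 1720]);
translate([40, 0, 420]) cube([360, 40, 40]);
translate([40, 0, 840]) cube([360, 40, 40]);
translate([40, 0, 1260]) cube([360, 40, 40]);
translate([400, 0, 0]) cube([40, 40, 1720]);
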